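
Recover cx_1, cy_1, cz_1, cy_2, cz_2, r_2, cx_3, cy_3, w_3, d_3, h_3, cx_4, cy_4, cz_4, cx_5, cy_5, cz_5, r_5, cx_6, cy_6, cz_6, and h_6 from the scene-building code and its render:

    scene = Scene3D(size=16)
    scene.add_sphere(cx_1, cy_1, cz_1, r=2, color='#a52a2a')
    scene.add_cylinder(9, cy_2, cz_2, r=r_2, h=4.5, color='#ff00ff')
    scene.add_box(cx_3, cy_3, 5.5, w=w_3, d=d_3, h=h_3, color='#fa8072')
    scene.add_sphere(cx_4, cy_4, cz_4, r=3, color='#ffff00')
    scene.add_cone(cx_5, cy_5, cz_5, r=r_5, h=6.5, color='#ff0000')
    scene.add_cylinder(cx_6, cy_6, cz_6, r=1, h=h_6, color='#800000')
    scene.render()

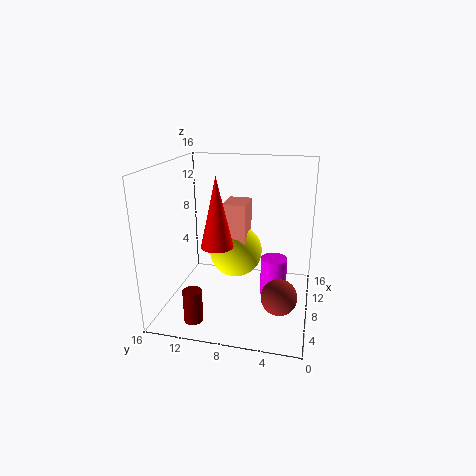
cx_1 = 6.5
cy_1 = 3
cz_1 = 2
cy_2 = 4
cz_2 = 1
r_2 = 1.5
cx_3 = 7
cy_3 = 7
w_3 = 3.5
d_3 = 2.5
h_3 = 6.5
cx_4 = 9
cy_4 = 8.5
cz_4 = 6
cx_5 = 2
cy_5 = 8.5
cz_5 = 9.5
r_5 = 1.5
cx_6 = 2.5
cy_6 = 11.5
cz_6 = 0.5
h_6 = 3.5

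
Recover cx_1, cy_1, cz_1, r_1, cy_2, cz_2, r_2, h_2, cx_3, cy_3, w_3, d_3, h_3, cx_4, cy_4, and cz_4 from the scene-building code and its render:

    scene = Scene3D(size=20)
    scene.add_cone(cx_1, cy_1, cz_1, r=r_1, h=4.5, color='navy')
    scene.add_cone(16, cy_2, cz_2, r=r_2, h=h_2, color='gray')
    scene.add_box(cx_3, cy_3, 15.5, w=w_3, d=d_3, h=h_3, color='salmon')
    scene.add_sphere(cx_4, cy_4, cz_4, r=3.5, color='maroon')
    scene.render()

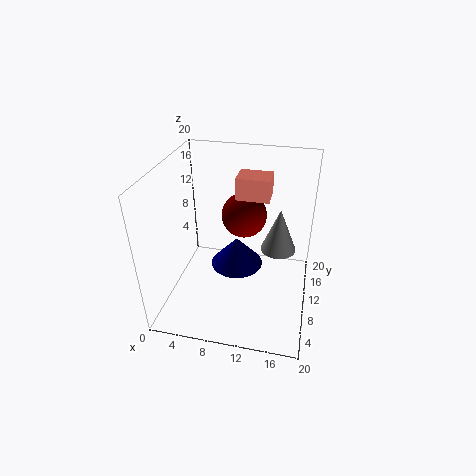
cx_1 = 9; cy_1 = 13.5; cz_1 = 3; r_1 = 4; cy_2 = 4.5; cz_2 = 13; r_2 = 2; h_2 = 5; cx_3 = 9.5; cy_3 = 10.5; w_3 = 4.5; d_3 = 3.5; h_3 = 3; cx_4 = 9.5; cy_4 = 16.5; cz_4 = 10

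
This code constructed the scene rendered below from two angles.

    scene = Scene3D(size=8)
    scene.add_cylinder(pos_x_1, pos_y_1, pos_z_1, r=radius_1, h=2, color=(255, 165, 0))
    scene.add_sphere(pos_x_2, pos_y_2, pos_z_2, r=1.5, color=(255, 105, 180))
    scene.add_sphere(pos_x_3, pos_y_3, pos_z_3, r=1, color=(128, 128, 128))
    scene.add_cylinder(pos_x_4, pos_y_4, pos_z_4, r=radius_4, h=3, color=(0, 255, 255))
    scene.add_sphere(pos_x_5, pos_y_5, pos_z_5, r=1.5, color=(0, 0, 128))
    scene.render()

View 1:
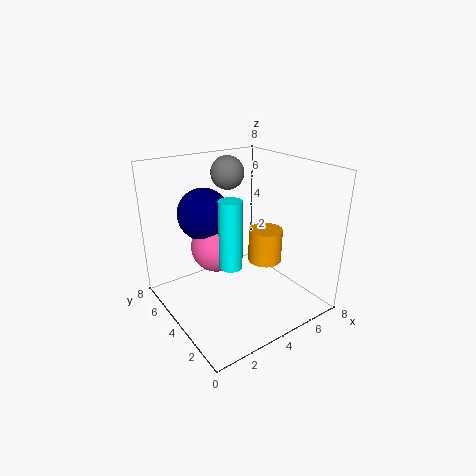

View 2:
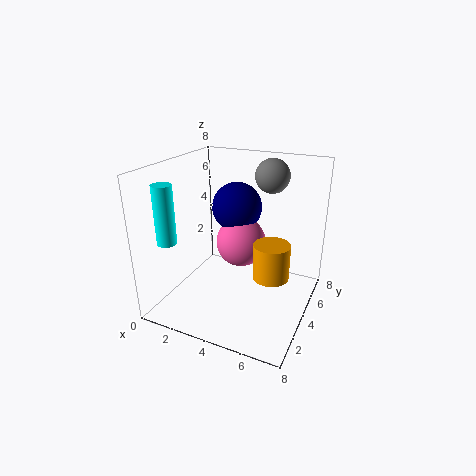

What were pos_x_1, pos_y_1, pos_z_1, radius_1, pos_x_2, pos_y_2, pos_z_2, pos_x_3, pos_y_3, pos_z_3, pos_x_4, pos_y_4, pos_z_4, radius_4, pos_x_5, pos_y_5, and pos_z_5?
pos_x_1 = 6; pos_y_1 = 4; pos_z_1 = 2; radius_1 = 1; pos_x_2 = 3.5; pos_y_2 = 5.5; pos_z_2 = 3; pos_x_3 = 5; pos_y_3 = 6.5; pos_z_3 = 7; pos_x_4 = 1.5; pos_y_4 = 1; pos_z_4 = 4.5; radius_4 = 0.5; pos_x_5 = 3; pos_y_5 = 6; pos_z_5 = 5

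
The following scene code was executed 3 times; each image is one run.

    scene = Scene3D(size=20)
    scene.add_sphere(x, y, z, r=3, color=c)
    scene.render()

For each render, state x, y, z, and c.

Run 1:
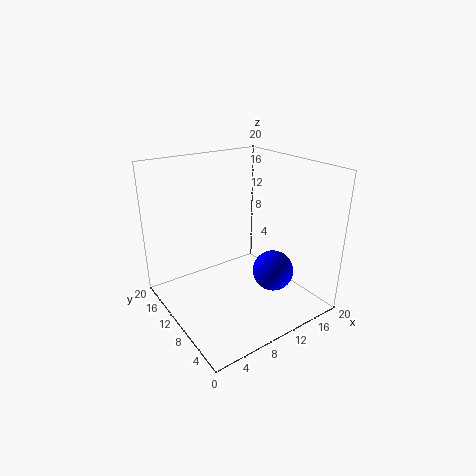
x = 15
y = 8
z = 4
c = 'blue'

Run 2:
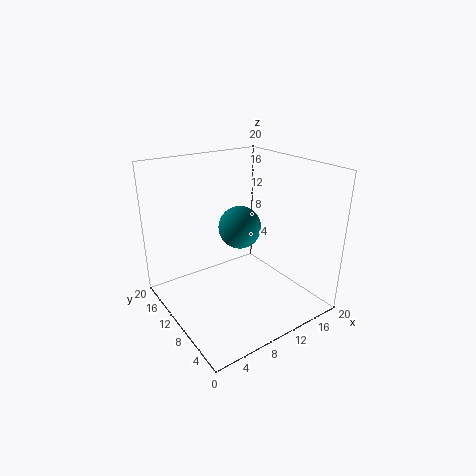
x = 11
y = 11
z = 11
c = 'teal'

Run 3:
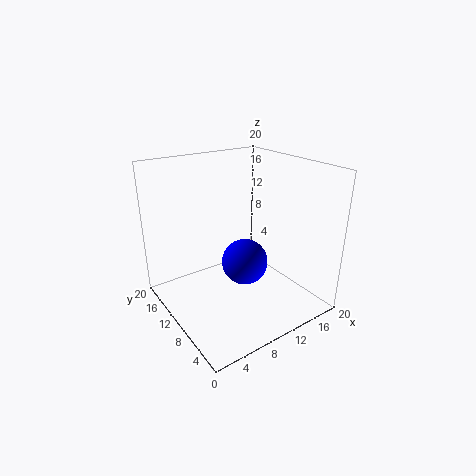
x = 9
y = 7
z = 8
c = 'blue'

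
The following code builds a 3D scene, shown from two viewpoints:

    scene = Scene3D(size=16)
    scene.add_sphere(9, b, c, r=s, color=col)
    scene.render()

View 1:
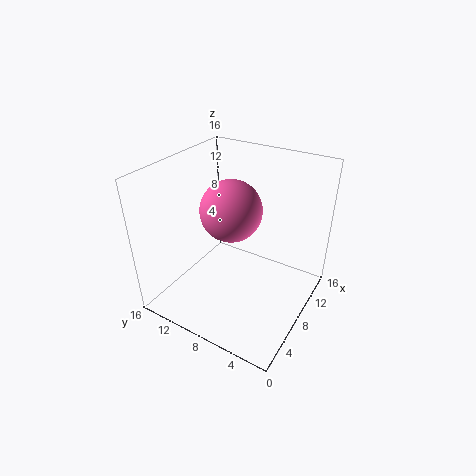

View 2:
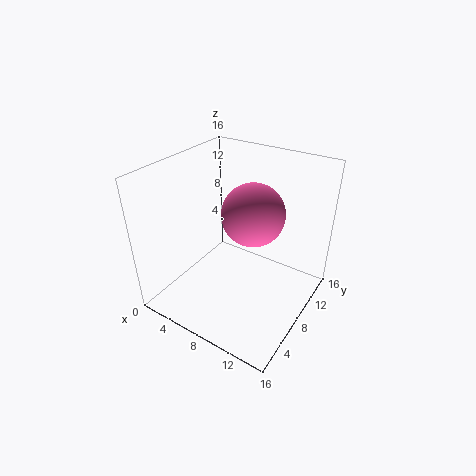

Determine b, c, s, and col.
b = 9.5; c = 10.5; s = 3.5; col = 'hotpink'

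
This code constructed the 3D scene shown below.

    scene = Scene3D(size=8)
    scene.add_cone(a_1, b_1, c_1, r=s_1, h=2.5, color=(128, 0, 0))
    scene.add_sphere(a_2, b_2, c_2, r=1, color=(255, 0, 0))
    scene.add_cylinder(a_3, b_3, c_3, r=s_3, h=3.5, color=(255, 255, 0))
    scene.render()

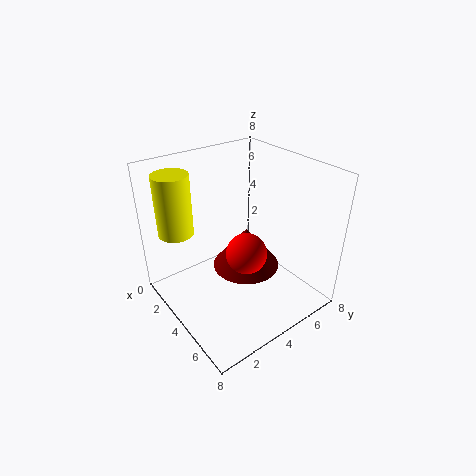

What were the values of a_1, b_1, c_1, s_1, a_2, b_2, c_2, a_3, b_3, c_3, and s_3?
a_1 = 3.5
b_1 = 5
c_1 = 1.5
s_1 = 2
a_2 = 6
b_2 = 3
c_2 = 4.5
a_3 = 1.5
b_3 = 1.5
c_3 = 4
s_3 = 1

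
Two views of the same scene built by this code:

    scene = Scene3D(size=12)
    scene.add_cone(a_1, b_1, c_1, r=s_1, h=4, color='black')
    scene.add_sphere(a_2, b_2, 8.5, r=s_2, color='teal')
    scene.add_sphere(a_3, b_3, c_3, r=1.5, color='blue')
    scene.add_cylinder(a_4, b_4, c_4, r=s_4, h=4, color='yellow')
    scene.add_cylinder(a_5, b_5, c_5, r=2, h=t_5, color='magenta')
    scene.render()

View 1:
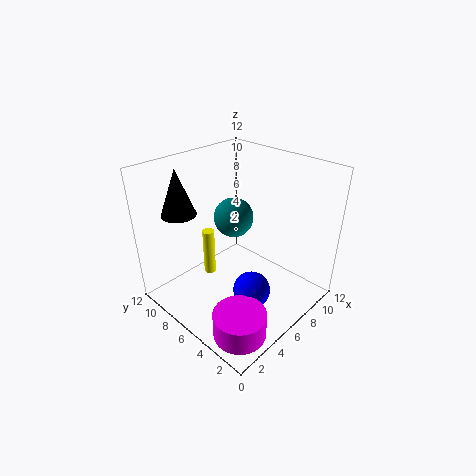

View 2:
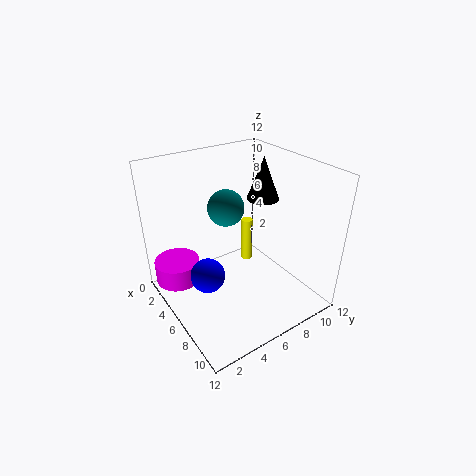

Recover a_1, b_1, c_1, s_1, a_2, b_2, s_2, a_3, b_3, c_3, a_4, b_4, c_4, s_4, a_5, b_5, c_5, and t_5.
a_1 = 3.5; b_1 = 10.5; c_1 = 7.5; s_1 = 1.5; a_2 = 5; b_2 = 5.5; s_2 = 1.5; a_3 = 5; b_3 = 3.5; c_3 = 2.5; a_4 = 4.5; b_4 = 8; c_4 = 2.5; s_4 = 0.5; a_5 = 2; b_5 = 2; c_5 = 1; t_5 = 2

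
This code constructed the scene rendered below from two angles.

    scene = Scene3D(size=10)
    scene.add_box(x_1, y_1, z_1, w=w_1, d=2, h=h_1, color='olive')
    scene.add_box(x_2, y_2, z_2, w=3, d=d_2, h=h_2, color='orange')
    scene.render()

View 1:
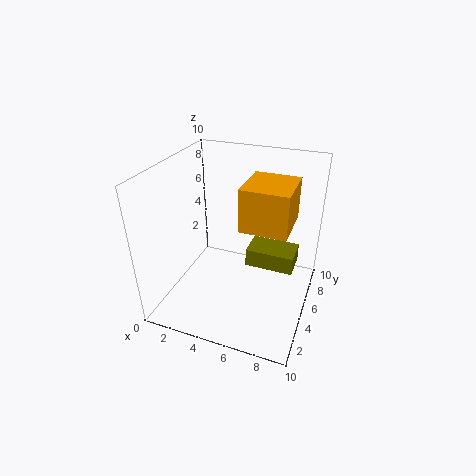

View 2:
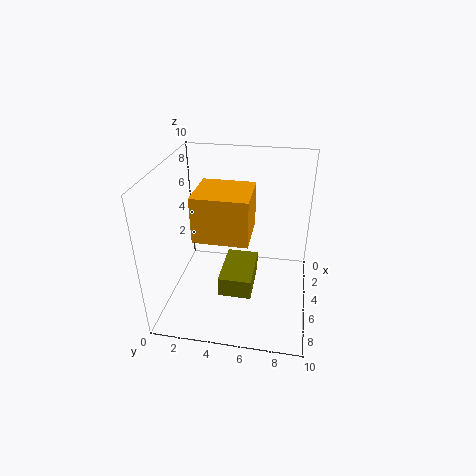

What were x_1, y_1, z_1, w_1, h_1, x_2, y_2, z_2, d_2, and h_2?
x_1 = 5.75
y_1 = 4.5
z_1 = 3.25
w_1 = 3.25
h_1 = 1.25
x_2 = 5.75
y_2 = 3
z_2 = 6.75
d_2 = 3.25
h_2 = 2.75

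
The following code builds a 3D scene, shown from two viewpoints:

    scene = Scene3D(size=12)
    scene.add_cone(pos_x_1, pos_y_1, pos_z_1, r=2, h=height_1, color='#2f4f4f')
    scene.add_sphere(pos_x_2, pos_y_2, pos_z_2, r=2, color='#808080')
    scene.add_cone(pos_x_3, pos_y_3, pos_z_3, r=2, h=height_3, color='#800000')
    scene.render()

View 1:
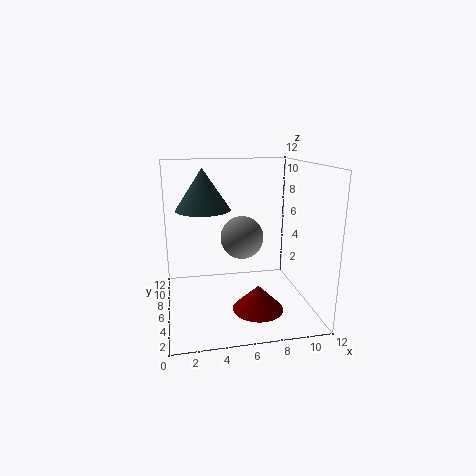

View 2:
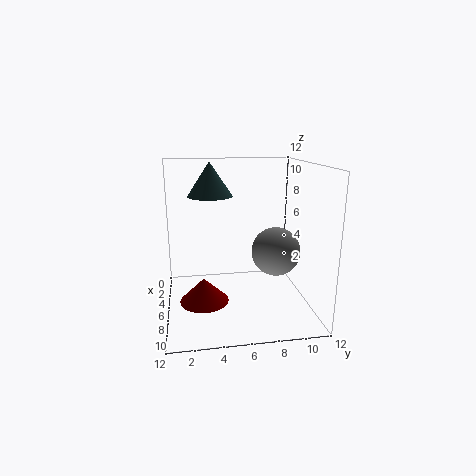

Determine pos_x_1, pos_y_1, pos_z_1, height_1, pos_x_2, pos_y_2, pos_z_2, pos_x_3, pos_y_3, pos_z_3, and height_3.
pos_x_1 = 3
pos_y_1 = 4
pos_z_1 = 9
height_1 = 3
pos_x_2 = 7
pos_y_2 = 9
pos_z_2 = 5
pos_x_3 = 7
pos_y_3 = 3
pos_z_3 = 1
height_3 = 2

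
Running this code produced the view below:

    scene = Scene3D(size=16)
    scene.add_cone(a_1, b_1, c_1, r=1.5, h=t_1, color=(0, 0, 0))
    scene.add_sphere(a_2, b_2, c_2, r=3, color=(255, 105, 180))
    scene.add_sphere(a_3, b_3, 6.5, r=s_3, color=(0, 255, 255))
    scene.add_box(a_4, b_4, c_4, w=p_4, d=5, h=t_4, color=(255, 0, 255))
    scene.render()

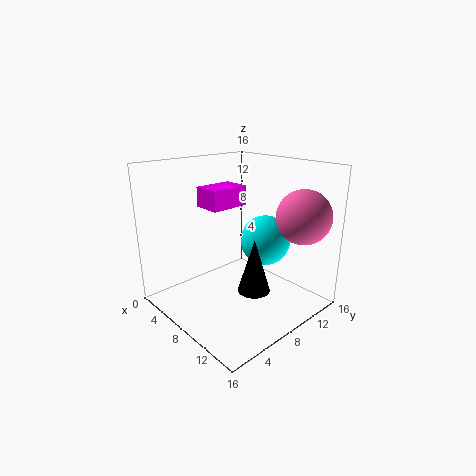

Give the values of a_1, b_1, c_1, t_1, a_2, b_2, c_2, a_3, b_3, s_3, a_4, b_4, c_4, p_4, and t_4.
a_1 = 14; b_1 = 4.5; c_1 = 5.5; t_1 = 5; a_2 = 13; b_2 = 13; c_2 = 10.5; a_3 = 8; b_3 = 12.5; s_3 = 3; a_4 = 0.5; b_4 = 8; c_4 = 10; p_4 = 3.5; t_4 = 2.5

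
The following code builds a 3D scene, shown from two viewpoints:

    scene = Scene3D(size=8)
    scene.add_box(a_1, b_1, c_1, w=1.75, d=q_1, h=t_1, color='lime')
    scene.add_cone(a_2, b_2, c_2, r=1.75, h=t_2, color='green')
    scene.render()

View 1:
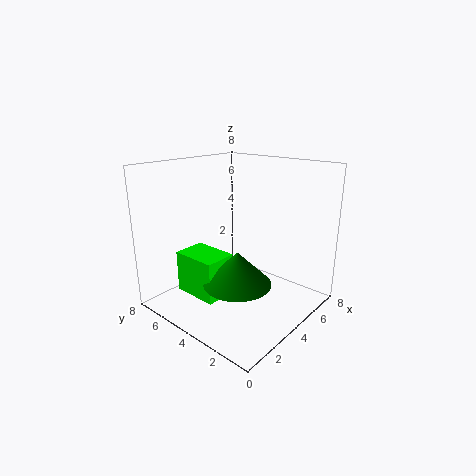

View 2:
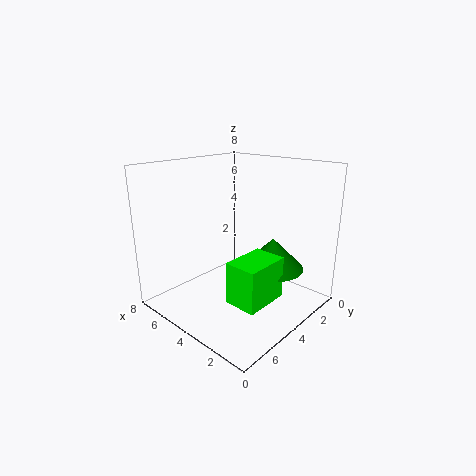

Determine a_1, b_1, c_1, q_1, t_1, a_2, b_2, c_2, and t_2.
a_1 = 1.25; b_1 = 3.5; c_1 = 1.25; q_1 = 2.5; t_1 = 2.25; a_2 = 2.5; b_2 = 2.75; c_2 = 2.25; t_2 = 1.75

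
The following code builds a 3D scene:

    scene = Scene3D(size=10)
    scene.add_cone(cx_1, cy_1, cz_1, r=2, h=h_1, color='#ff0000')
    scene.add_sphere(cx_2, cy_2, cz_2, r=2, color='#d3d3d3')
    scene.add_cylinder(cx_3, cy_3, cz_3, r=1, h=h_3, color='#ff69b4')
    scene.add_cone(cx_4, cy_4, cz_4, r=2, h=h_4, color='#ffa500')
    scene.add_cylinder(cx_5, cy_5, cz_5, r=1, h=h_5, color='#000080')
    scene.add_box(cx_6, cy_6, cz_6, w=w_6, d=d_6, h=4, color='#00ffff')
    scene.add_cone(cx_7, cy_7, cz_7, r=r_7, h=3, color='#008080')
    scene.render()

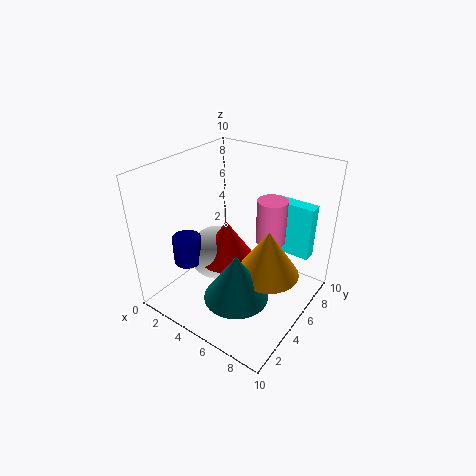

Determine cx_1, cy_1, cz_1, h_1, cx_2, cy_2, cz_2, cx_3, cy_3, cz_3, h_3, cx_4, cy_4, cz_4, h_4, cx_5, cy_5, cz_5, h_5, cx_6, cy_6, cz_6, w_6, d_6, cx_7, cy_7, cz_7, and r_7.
cx_1 = 4, cy_1 = 5, cz_1 = 3, h_1 = 3, cx_2 = 3, cy_2 = 5, cz_2 = 3, cx_3 = 7, cy_3 = 6, cz_3 = 5, h_3 = 3, cx_4 = 8, cy_4 = 4, cz_4 = 4, h_4 = 3, cx_5 = 2, cy_5 = 3, cz_5 = 3, h_5 = 2, cx_6 = 6, cy_6 = 8, cz_6 = 3, w_6 = 3, d_6 = 1, cx_7 = 7, cy_7 = 2, cz_7 = 3, r_7 = 2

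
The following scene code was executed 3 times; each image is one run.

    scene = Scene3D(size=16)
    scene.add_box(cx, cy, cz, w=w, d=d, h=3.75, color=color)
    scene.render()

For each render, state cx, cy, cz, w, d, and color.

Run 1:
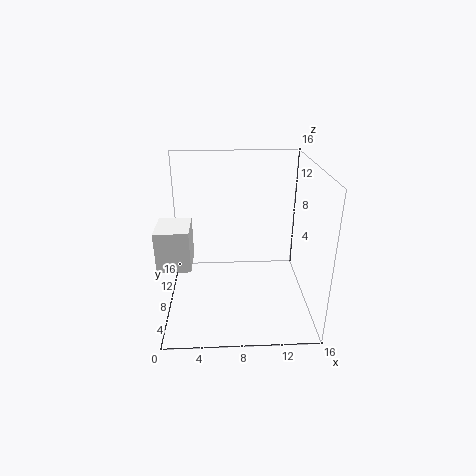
cx = 0.5
cy = 0.5
cz = 8.5
w = 3
d = 3.5
color = 'white'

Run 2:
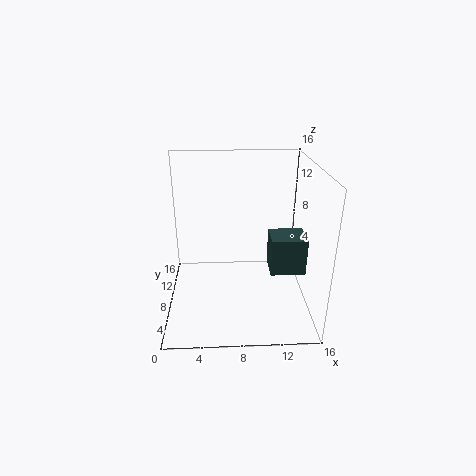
cx = 11
cy = 3
cz = 6.25
w = 3.5
d = 3
color = 'darkslategray'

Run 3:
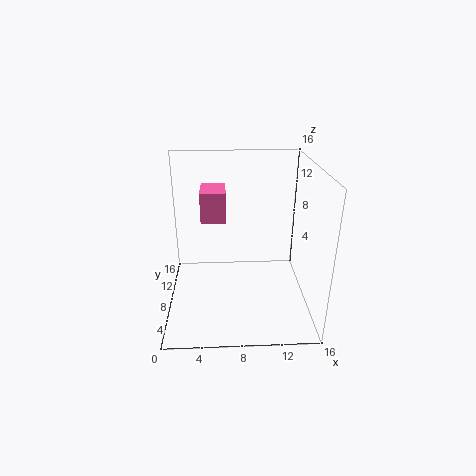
cx = 3.75
cy = 10.75
cz = 8.5
w = 3
d = 4
color = 'hotpink'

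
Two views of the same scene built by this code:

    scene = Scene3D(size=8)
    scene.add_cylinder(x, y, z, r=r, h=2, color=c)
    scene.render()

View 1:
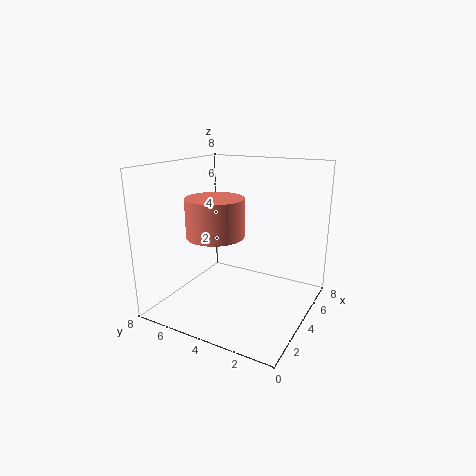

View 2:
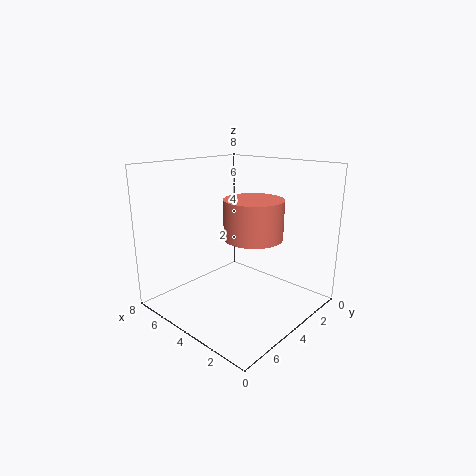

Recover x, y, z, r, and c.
x = 2.5; y = 4.5; z = 4.5; r = 1.5; c = 'salmon'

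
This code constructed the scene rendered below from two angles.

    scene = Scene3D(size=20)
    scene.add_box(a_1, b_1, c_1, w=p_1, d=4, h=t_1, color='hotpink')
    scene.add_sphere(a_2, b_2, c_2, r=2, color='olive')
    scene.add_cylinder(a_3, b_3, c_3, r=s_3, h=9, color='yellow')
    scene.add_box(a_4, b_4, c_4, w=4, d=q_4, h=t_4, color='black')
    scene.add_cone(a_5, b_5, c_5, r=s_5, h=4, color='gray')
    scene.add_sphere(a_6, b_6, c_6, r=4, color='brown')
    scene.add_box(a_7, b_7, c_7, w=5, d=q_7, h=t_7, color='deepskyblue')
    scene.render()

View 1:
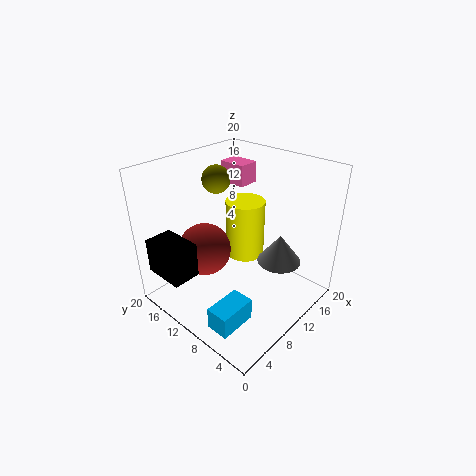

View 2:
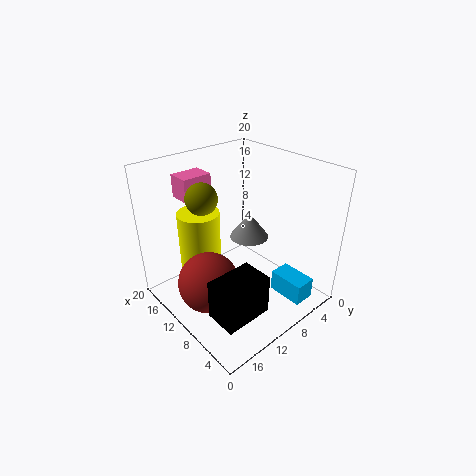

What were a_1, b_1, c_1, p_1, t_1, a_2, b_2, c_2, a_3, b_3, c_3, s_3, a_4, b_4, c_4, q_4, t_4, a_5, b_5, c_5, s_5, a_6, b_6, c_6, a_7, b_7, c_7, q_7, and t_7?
a_1 = 13
b_1 = 12
c_1 = 16
p_1 = 3
t_1 = 3
a_2 = 11
b_2 = 15
c_2 = 17
a_3 = 15
b_3 = 13
c_3 = 4
s_3 = 3
a_4 = 1
b_4 = 13
c_4 = 5
q_4 = 6
t_4 = 5
a_5 = 13
b_5 = 5
c_5 = 7
s_5 = 3
a_6 = 9
b_6 = 16
c_6 = 6
a_7 = 1
b_7 = 4
c_7 = 2
q_7 = 3
t_7 = 3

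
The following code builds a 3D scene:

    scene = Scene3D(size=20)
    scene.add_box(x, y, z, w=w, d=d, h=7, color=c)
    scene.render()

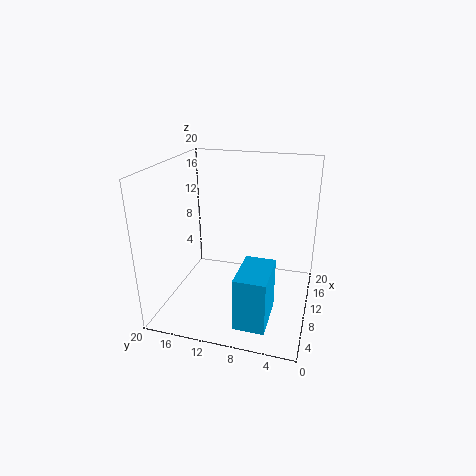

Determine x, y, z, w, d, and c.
x = 1.5; y = 4.25; z = 1.5; w = 6.5; d = 4; c = 'deepskyblue'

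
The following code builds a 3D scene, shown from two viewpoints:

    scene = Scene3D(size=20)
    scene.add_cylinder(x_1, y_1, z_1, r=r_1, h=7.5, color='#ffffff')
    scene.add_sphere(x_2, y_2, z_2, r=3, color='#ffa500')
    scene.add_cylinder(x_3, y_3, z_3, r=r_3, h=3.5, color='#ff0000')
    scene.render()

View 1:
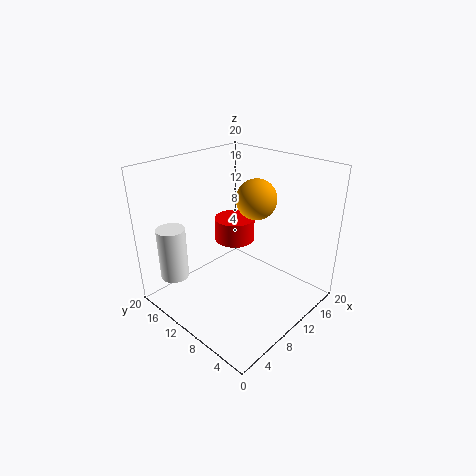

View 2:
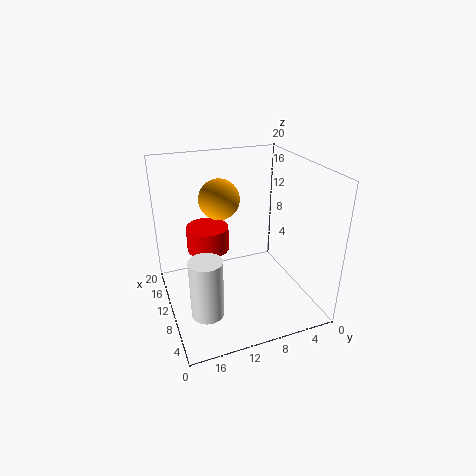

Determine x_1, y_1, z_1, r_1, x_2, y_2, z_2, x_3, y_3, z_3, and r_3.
x_1 = 3.5; y_1 = 16.5; z_1 = 4; r_1 = 2; x_2 = 15; y_2 = 11; z_2 = 14; x_3 = 13; y_3 = 13.5; z_3 = 7.5; r_3 = 3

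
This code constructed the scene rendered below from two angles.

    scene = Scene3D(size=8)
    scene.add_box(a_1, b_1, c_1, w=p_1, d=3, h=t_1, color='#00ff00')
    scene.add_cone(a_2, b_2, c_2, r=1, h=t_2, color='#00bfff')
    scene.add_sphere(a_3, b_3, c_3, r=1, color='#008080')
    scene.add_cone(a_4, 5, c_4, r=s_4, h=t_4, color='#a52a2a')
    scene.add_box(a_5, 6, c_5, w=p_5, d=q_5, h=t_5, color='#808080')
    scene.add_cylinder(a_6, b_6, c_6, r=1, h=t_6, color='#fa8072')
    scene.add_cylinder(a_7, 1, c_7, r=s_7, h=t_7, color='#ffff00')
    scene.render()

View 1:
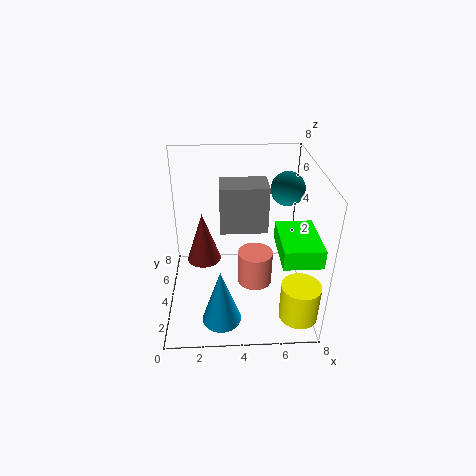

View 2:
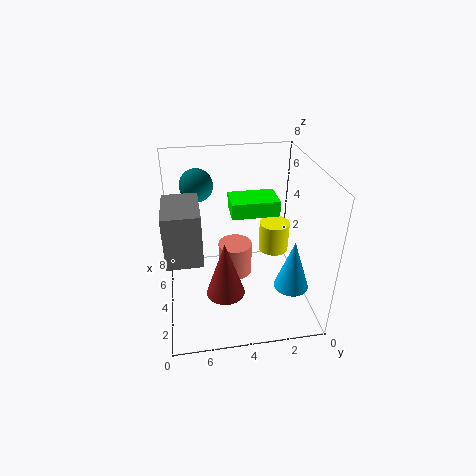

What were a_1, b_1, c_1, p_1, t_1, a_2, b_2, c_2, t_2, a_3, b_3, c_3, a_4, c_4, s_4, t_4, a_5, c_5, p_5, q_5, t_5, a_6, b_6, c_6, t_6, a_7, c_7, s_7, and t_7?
a_1 = 6, b_1 = 1, c_1 = 4, p_1 = 2, t_1 = 1, a_2 = 3, b_2 = 1, c_2 = 1, t_2 = 3, a_3 = 7, b_3 = 6, c_3 = 6, a_4 = 2, c_4 = 2, s_4 = 1, t_4 = 3, a_5 = 3, c_5 = 3, p_5 = 3, q_5 = 2, t_5 = 3, a_6 = 5, b_6 = 4, c_6 = 1, t_6 = 2, a_7 = 7, c_7 = 1, s_7 = 1, t_7 = 2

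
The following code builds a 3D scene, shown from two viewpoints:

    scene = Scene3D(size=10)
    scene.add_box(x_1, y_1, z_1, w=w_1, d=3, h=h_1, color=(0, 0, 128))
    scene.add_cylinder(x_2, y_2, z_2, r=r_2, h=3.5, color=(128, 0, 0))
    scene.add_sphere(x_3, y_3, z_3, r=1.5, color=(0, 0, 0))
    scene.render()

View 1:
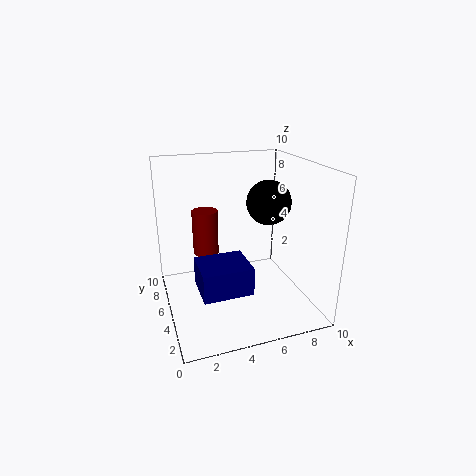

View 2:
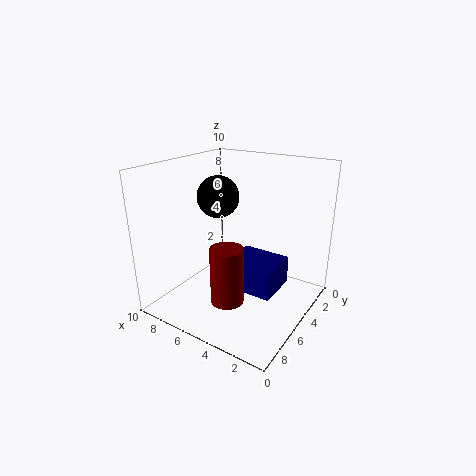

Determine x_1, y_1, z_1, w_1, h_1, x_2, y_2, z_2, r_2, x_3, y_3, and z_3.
x_1 = 2, y_1 = 3, z_1 = 1.5, w_1 = 3.5, h_1 = 2, x_2 = 3.5, y_2 = 8.5, z_2 = 2.5, r_2 = 1, x_3 = 7, y_3 = 4.5, z_3 = 7.5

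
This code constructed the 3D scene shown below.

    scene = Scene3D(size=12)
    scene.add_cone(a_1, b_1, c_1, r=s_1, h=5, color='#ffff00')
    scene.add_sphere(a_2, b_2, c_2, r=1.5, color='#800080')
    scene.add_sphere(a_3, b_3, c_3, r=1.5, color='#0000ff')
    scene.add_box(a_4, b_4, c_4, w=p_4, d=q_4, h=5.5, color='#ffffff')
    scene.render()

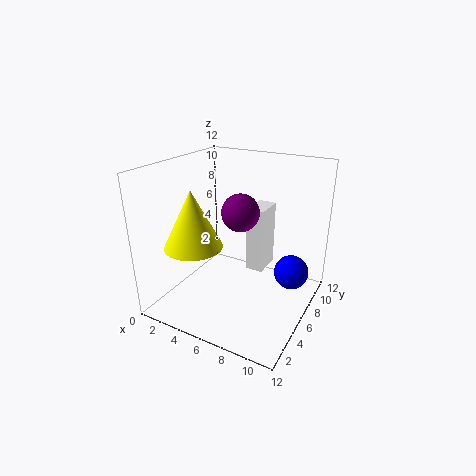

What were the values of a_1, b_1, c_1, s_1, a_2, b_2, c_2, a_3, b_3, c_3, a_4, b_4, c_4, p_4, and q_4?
a_1 = 2.5
b_1 = 4.5
c_1 = 5
s_1 = 2.5
a_2 = 6.5
b_2 = 5.5
c_2 = 8.5
a_3 = 10
b_3 = 8.5
c_3 = 2.5
a_4 = 6.5
b_4 = 6.5
c_4 = 3
p_4 = 1.5
q_4 = 2.5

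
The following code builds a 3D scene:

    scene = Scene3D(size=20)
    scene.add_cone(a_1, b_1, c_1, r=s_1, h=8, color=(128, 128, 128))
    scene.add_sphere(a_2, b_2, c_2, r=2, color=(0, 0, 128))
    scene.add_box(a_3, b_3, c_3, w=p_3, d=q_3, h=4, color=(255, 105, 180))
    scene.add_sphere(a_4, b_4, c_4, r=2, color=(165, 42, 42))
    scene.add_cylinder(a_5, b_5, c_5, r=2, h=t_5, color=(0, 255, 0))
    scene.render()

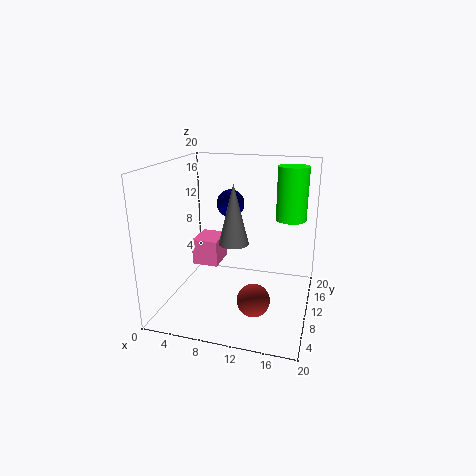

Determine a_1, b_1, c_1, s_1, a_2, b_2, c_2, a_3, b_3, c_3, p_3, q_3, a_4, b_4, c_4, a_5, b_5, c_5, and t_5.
a_1 = 10
b_1 = 8
c_1 = 10
s_1 = 2
a_2 = 8
b_2 = 13
c_2 = 14
a_3 = 2
b_3 = 12
c_3 = 4
p_3 = 4
q_3 = 5
a_4 = 14
b_4 = 3
c_4 = 5
a_5 = 17
b_5 = 11
c_5 = 13
t_5 = 7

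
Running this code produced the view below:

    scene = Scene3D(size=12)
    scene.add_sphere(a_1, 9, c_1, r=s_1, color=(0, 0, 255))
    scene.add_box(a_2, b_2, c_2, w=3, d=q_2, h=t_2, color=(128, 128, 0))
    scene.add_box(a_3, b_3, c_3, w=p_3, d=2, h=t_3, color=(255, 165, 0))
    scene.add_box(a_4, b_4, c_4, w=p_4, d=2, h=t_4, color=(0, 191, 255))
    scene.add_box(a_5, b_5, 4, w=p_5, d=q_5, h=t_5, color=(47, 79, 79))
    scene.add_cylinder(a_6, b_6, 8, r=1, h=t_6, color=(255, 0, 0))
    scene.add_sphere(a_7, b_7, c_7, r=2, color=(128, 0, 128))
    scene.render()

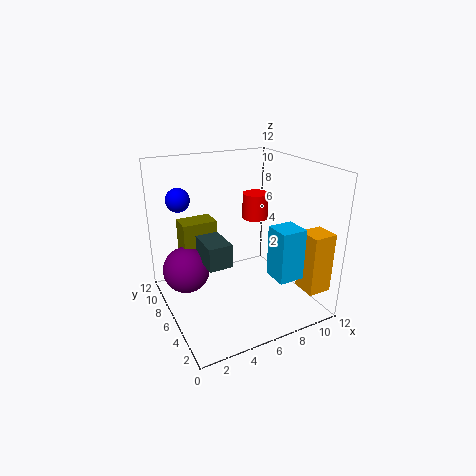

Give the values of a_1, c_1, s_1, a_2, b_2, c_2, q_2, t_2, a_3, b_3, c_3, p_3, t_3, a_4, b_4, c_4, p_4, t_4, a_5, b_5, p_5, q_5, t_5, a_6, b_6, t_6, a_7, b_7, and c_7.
a_1 = 2; c_1 = 9; s_1 = 1; a_2 = 2; b_2 = 8; c_2 = 3; q_2 = 2; t_2 = 4; a_3 = 10; b_3 = 1; c_3 = 2; p_3 = 2; t_3 = 5; a_4 = 7; b_4 = 1; c_4 = 4; p_4 = 2; t_4 = 4; a_5 = 3; b_5 = 5; p_5 = 2; q_5 = 4; t_5 = 2; a_6 = 7; b_6 = 5; t_6 = 2; a_7 = 2; b_7 = 8; c_7 = 3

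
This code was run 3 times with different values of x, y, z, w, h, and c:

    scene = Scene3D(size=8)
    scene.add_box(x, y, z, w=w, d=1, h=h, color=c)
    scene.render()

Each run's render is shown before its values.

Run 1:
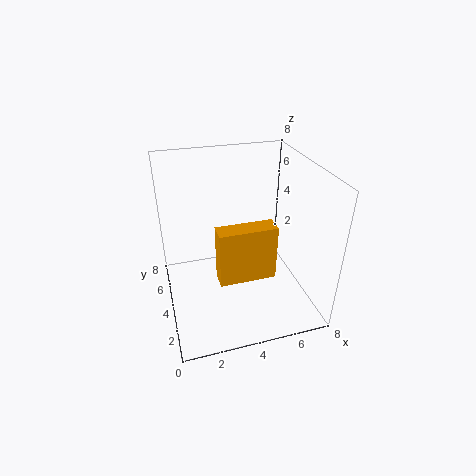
x = 2.5
y = 2
z = 2.5
w = 3
h = 3
c = 'orange'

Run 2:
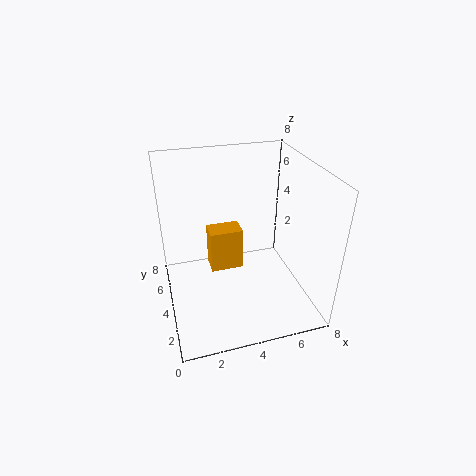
x = 2
y = 1.5
z = 4
w = 1.5
h = 2
c = 'orange'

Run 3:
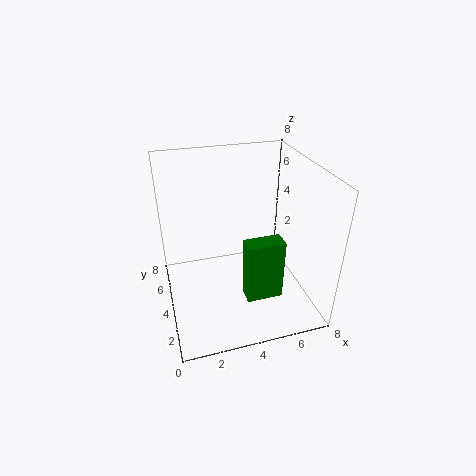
x = 4
y = 2
z = 1
w = 2
h = 3.5
c = 'green'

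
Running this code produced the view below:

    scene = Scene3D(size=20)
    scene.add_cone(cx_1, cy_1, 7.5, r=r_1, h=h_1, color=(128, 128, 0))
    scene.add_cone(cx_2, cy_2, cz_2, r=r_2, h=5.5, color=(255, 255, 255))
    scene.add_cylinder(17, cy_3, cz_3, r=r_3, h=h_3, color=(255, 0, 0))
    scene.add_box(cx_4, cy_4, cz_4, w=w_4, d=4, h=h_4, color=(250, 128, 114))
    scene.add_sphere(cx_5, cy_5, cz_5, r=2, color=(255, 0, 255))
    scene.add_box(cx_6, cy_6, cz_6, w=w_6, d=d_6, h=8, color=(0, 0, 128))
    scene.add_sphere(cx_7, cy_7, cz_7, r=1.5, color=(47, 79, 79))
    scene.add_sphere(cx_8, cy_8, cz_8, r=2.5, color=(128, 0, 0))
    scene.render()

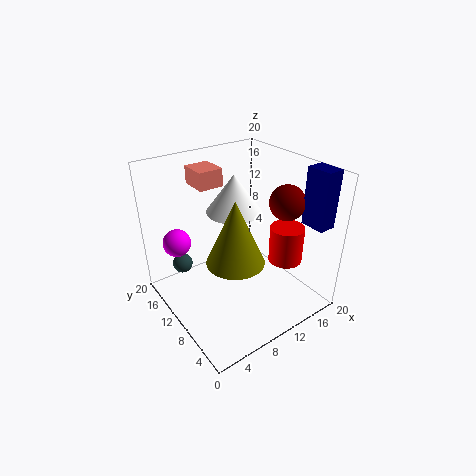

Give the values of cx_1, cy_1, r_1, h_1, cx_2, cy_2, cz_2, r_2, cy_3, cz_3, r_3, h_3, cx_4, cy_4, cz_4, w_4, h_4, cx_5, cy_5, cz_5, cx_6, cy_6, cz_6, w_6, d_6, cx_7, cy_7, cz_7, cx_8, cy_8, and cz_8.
cx_1 = 8.5, cy_1 = 8.5, r_1 = 4, h_1 = 9, cx_2 = 11.5, cy_2 = 13, cz_2 = 12.5, r_2 = 4, cy_3 = 7.5, cz_3 = 5, r_3 = 2.5, h_3 = 5.5, cx_4 = 6.5, cy_4 = 13.5, cz_4 = 16.5, w_4 = 3.5, h_4 = 2.5, cx_5 = 3.5, cy_5 = 16, cz_5 = 8.5, cx_6 = 17.5, cy_6 = 2, cz_6 = 12, w_6 = 2.5, d_6 = 3.5, cx_7 = 4.5, cy_7 = 17, cz_7 = 4, cx_8 = 16.5, cy_8 = 7.5, cz_8 = 14.5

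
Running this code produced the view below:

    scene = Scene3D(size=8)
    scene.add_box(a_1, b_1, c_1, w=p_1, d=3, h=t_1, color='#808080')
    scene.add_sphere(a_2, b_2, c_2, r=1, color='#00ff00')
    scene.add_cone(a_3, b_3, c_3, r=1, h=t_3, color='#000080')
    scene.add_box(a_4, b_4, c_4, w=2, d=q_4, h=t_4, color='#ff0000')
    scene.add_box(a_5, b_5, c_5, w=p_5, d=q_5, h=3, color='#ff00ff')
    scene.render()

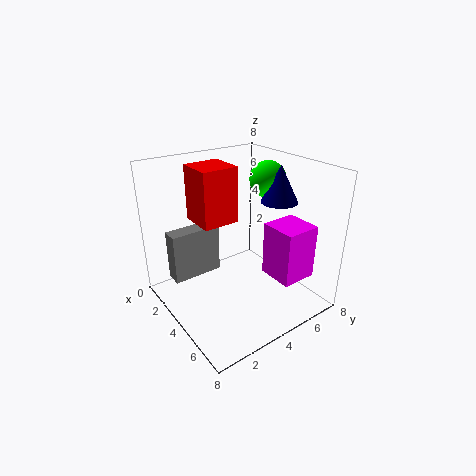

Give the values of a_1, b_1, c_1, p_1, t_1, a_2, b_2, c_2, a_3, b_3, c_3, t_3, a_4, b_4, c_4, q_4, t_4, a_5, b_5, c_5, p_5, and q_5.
a_1 = 1
b_1 = 1
c_1 = 1
p_1 = 1
t_1 = 3
a_2 = 4
b_2 = 6
c_2 = 7
a_3 = 5
b_3 = 6
c_3 = 6
t_3 = 2
a_4 = 2
b_4 = 2
c_4 = 5
q_4 = 2
t_4 = 3
a_5 = 5
b_5 = 5
c_5 = 2
p_5 = 2
q_5 = 2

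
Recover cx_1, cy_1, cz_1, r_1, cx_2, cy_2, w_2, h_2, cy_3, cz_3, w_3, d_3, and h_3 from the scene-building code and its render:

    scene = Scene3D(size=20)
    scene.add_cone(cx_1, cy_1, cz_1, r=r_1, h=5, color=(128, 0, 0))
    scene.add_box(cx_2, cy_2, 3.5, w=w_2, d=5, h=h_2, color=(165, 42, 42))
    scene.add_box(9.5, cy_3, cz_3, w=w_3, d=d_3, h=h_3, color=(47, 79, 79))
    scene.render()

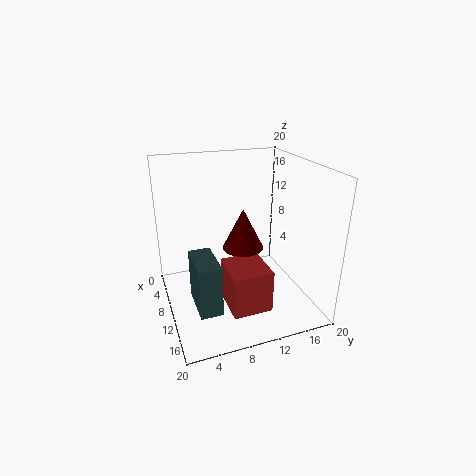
cx_1 = 14.5
cy_1 = 9
cz_1 = 11
r_1 = 2.5
cx_2 = 13
cy_2 = 6.5
w_2 = 5.5
h_2 = 5.5
cy_3 = 3
cz_3 = 2
w_3 = 6
d_3 = 3
h_3 = 7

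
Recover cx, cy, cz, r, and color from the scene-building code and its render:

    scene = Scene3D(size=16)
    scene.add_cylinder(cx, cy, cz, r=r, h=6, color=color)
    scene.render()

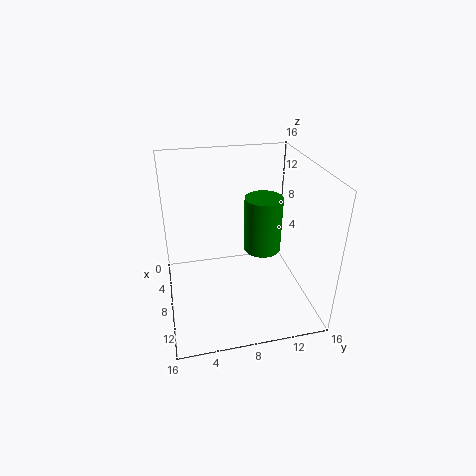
cx = 9
cy = 10.5
cz = 7
r = 2
color = 'green'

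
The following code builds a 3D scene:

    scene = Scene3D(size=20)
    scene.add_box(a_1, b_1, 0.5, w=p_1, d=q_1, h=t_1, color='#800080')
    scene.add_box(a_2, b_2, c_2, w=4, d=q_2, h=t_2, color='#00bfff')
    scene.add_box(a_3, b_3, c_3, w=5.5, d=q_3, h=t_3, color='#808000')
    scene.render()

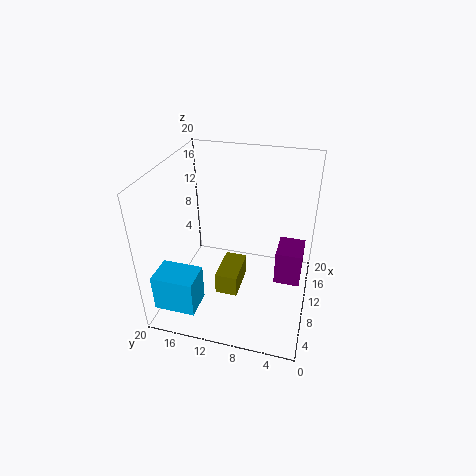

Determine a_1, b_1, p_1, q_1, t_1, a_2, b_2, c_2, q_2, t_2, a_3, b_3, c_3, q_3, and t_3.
a_1 = 13, b_1 = 1, p_1 = 5, q_1 = 4, t_1 = 5.5, a_2 = 1, b_2 = 13.5, c_2 = 3, q_2 = 5.5, t_2 = 5, a_3 = 5.5, b_3 = 9, c_3 = 3.5, q_3 = 3, t_3 = 3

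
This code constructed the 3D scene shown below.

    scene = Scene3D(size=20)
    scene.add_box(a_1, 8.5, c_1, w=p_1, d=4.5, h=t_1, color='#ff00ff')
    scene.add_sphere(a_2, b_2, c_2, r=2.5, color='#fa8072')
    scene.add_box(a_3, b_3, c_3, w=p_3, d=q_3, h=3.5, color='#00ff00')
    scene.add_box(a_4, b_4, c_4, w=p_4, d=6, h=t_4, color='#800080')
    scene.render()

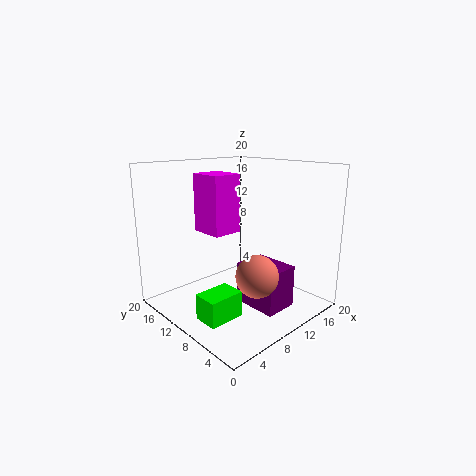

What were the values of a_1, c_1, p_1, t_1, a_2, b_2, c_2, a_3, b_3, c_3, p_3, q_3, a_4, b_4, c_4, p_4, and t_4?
a_1 = 5; c_1 = 11.5; p_1 = 4; t_1 = 7.5; a_2 = 6; b_2 = 2.5; c_2 = 8; a_3 = 2.5; b_3 = 6.5; c_3 = 0.5; p_3 = 5; q_3 = 3.5; a_4 = 8; b_4 = 2; c_4 = 2; p_4 = 4.5; t_4 = 5.5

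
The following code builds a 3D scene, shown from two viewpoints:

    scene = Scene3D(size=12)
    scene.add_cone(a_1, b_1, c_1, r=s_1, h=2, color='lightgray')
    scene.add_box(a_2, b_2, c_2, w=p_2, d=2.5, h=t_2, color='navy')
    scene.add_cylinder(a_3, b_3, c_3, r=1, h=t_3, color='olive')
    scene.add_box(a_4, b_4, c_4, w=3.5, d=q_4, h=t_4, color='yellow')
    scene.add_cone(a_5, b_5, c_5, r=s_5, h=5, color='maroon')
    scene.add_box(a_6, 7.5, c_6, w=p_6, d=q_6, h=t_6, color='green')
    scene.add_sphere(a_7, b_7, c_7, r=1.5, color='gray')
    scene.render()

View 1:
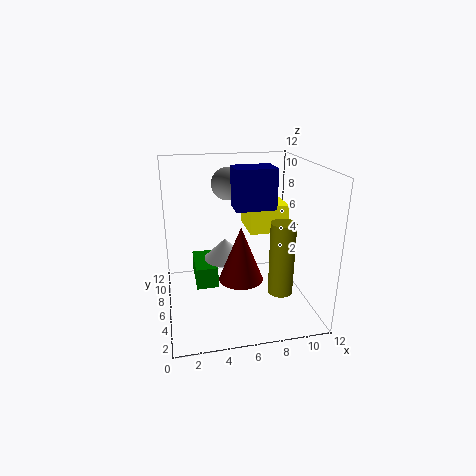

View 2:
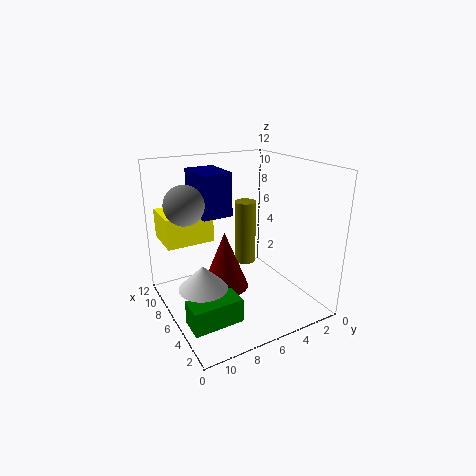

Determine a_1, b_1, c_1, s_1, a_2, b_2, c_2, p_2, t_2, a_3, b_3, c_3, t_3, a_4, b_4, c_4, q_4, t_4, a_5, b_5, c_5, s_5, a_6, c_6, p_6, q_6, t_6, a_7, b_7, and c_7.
a_1 = 5.5; b_1 = 9.5; c_1 = 2.5; s_1 = 2; a_2 = 6; b_2 = 6.5; c_2 = 8; p_2 = 3.5; t_2 = 3.5; a_3 = 9; b_3 = 3.5; c_3 = 2; t_3 = 6; a_4 = 7.5; b_4 = 7.5; c_4 = 5.5; q_4 = 4; t_4 = 2.5; a_5 = 6.5; b_5 = 7; c_5 = 1.5; s_5 = 2; a_6 = 2.5; c_6 = 0.5; p_6 = 2; q_6 = 4; t_6 = 2; a_7 = 6; b_7 = 10.5; c_7 = 9.5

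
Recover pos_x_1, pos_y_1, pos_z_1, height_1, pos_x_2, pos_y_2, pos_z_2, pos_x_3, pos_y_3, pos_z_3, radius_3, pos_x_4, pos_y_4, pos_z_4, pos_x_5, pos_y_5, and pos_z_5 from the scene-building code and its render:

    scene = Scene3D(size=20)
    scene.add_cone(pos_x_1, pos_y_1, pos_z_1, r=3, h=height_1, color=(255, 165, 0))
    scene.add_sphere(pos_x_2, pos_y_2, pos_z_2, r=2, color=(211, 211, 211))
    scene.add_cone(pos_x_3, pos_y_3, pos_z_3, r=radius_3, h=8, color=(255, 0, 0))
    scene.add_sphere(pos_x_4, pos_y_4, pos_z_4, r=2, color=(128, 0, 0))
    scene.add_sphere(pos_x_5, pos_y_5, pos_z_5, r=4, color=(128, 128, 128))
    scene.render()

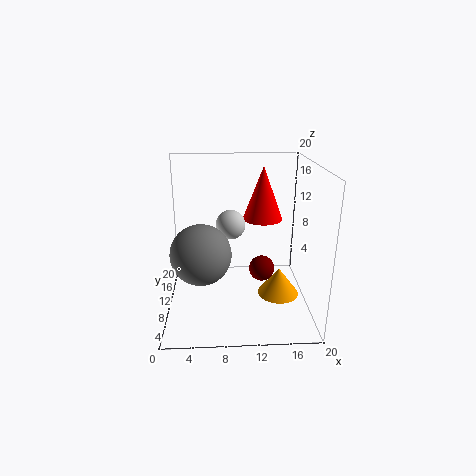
pos_x_1 = 16
pos_y_1 = 10
pos_z_1 = 1
height_1 = 4
pos_x_2 = 9
pos_y_2 = 10
pos_z_2 = 12
pos_x_3 = 14
pos_y_3 = 15
pos_z_3 = 11
radius_3 = 3
pos_x_4 = 14
pos_y_4 = 14
pos_z_4 = 3
pos_x_5 = 5
pos_y_5 = 7
pos_z_5 = 9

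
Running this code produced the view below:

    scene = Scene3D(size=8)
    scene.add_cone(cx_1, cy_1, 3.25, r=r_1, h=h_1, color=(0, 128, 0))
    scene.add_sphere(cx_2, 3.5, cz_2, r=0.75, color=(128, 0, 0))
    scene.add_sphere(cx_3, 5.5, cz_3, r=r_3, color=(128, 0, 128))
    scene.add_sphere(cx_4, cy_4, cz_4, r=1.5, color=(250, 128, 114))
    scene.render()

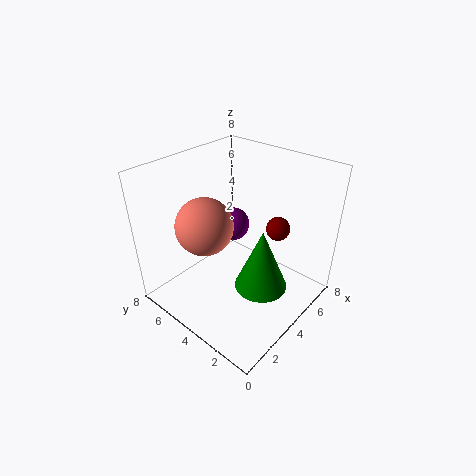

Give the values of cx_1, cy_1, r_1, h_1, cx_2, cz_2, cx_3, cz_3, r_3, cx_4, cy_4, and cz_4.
cx_1 = 2.5, cy_1 = 1.25, r_1 = 1.25, h_1 = 3, cx_2 = 7.25, cz_2 = 3.25, cx_3 = 5.25, cz_3 = 3.75, r_3 = 1, cx_4 = 2.25, cy_4 = 4.75, cz_4 = 5.25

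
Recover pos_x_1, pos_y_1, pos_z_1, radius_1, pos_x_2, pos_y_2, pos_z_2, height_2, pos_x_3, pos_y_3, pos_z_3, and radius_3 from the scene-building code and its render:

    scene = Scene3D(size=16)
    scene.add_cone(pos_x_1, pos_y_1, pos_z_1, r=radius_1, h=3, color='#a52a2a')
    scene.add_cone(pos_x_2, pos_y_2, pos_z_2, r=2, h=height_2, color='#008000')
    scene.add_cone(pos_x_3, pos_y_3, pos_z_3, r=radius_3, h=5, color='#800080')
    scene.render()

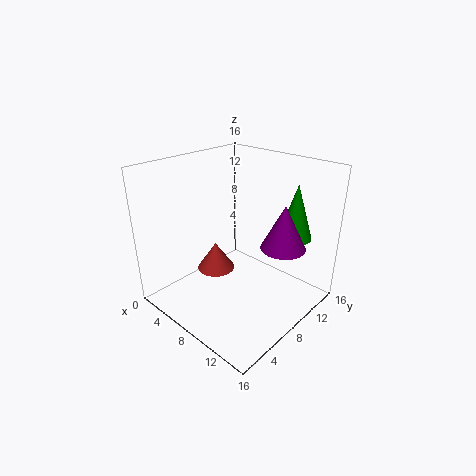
pos_x_1 = 7; pos_y_1 = 5.5; pos_z_1 = 5; radius_1 = 2; pos_x_2 = 11.5; pos_y_2 = 14; pos_z_2 = 7; height_2 = 6.5; pos_x_3 = 12; pos_y_3 = 11; pos_z_3 = 7; radius_3 = 2.5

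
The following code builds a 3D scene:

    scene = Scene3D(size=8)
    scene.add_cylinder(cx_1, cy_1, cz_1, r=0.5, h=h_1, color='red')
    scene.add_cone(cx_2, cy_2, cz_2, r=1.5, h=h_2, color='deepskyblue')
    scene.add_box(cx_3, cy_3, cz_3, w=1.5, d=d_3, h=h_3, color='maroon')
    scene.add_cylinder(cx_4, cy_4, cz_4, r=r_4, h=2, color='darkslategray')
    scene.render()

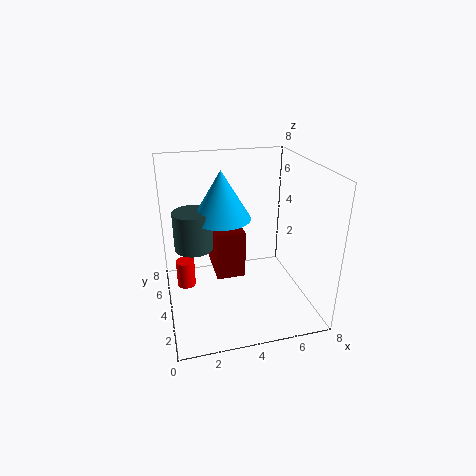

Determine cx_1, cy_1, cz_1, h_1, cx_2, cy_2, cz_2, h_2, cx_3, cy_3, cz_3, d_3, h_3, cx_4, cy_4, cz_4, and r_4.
cx_1 = 1, cy_1 = 4, cz_1 = 1.5, h_1 = 1.5, cx_2 = 3, cy_2 = 3.5, cz_2 = 5.5, h_2 = 2.5, cx_3 = 2.5, cy_3 = 2.5, cz_3 = 2.5, d_3 = 3, h_3 = 2.5, cx_4 = 1.5, cy_4 = 3.5, cz_4 = 4, r_4 = 1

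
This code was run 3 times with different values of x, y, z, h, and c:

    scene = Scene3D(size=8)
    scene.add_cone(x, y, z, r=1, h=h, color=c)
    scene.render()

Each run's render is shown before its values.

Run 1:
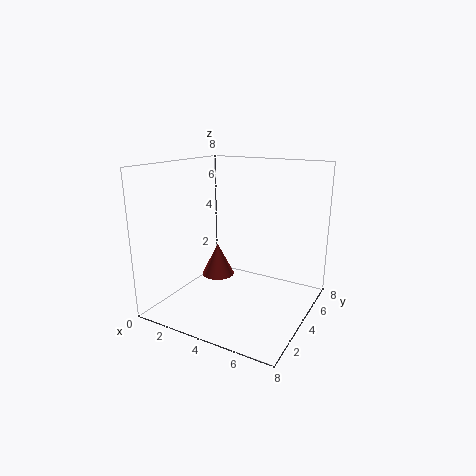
x = 2; y = 5; z = 1; h = 2; c = 'brown'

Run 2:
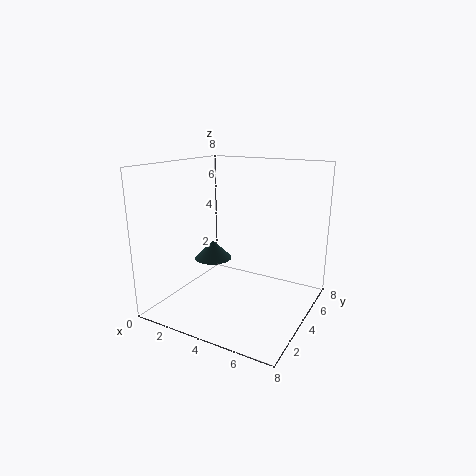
x = 3; y = 3; z = 3; h = 1; c = 'darkslategray'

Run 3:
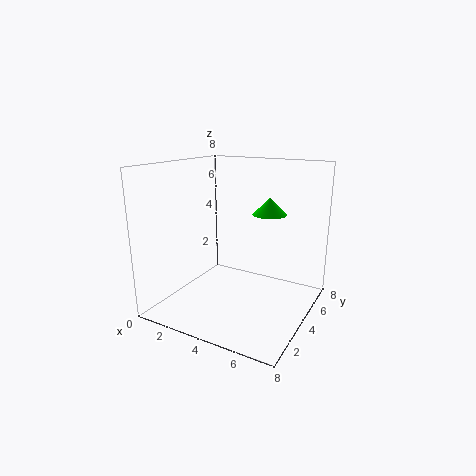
x = 5; y = 6; z = 5; h = 1; c = 'lime'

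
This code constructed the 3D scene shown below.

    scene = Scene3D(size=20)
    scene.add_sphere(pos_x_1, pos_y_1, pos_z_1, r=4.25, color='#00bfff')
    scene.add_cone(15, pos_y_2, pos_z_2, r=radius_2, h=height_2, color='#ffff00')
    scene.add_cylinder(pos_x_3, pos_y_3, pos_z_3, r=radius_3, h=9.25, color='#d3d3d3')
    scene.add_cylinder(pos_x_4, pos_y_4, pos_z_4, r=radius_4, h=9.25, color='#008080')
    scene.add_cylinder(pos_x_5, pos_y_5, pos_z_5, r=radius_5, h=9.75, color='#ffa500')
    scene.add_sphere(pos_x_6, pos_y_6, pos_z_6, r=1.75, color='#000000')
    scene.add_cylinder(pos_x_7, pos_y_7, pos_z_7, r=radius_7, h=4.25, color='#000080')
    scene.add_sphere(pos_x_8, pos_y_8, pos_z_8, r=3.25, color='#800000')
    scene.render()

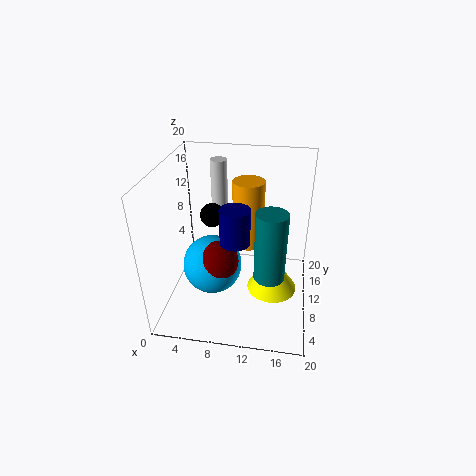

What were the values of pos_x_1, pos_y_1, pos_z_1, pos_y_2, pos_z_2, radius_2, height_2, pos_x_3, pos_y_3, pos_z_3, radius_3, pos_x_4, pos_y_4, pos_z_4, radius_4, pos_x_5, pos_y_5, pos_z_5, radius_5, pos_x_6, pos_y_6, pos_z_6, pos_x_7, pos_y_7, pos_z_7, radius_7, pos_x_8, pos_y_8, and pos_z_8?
pos_x_1 = 6.25; pos_y_1 = 9.75; pos_z_1 = 5.25; pos_y_2 = 11.75; pos_z_2 = 0.5; radius_2 = 3.75; height_2 = 5.5; pos_x_3 = 6; pos_y_3 = 16.75; pos_z_3 = 9.5; radius_3 = 1.25; pos_x_4 = 14.75; pos_y_4 = 6; pos_z_4 = 7; radius_4 = 2; pos_x_5 = 11; pos_y_5 = 13; pos_z_5 = 7.5; radius_5 = 2.25; pos_x_6 = 5.75; pos_y_6 = 12.75; pos_z_6 = 11.75; pos_x_7 = 10.75; pos_y_7 = 3.5; pos_z_7 = 13.5; radius_7 = 1.75; pos_x_8 = 7; pos_y_8 = 9; pos_z_8 = 6.25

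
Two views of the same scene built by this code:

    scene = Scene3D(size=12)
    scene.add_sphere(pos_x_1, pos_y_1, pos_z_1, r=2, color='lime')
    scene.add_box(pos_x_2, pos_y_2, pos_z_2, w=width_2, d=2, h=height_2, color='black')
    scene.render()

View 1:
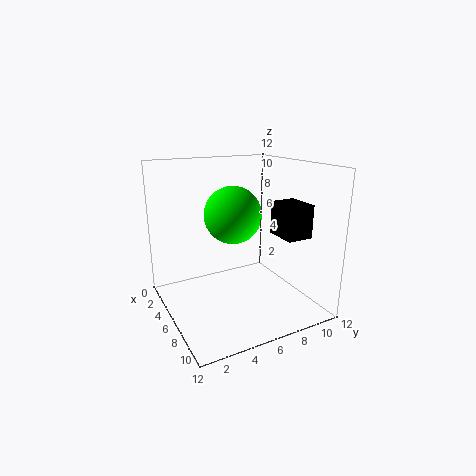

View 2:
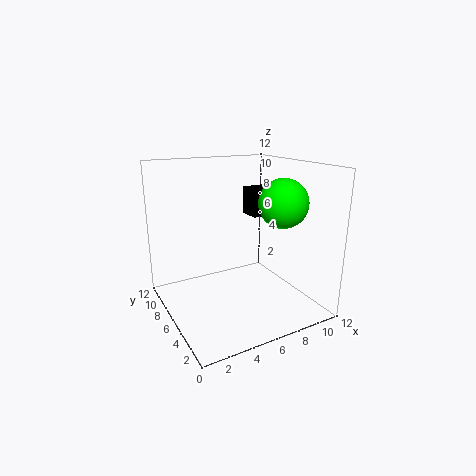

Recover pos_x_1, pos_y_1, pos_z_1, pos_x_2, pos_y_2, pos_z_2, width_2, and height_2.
pos_x_1 = 9, pos_y_1 = 4, pos_z_1 = 9, pos_x_2 = 8.5, pos_y_2 = 7.5, pos_z_2 = 7, width_2 = 2.5, height_2 = 2.5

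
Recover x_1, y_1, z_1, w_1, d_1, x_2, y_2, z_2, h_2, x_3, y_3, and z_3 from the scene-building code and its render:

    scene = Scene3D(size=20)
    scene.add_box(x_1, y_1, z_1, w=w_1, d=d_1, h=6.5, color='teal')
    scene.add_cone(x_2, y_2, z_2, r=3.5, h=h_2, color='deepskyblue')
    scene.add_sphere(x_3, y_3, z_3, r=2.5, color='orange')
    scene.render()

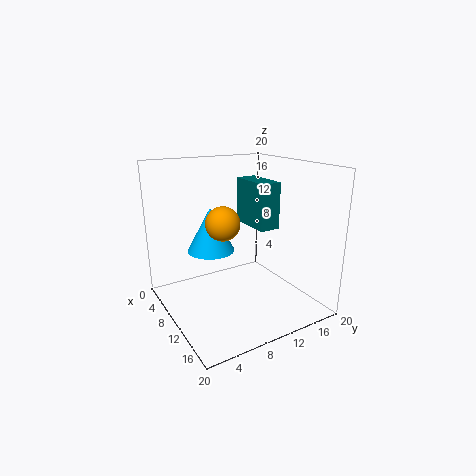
x_1 = 5.5, y_1 = 12.5, z_1 = 11, w_1 = 6.5, d_1 = 3, x_2 = 5.5, y_2 = 8, z_2 = 7, h_2 = 6.5, x_3 = 7.5, y_3 = 9, z_3 = 11.5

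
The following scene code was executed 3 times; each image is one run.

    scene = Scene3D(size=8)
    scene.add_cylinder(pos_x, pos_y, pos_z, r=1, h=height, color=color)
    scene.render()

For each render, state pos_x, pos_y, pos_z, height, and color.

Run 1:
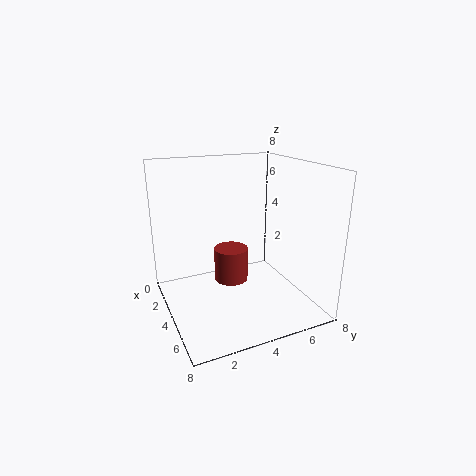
pos_x = 3, pos_y = 4, pos_z = 1, height = 2, color = 'brown'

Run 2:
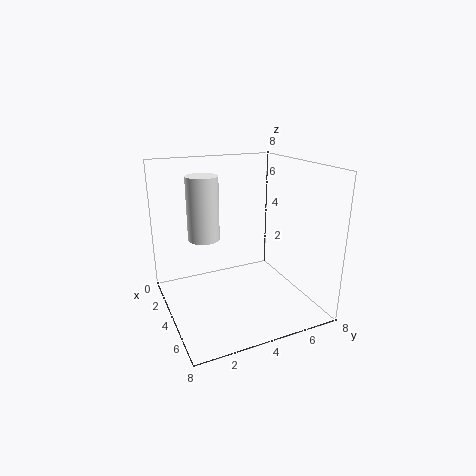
pos_x = 1, pos_y = 3, pos_z = 3, height = 4, color = 'white'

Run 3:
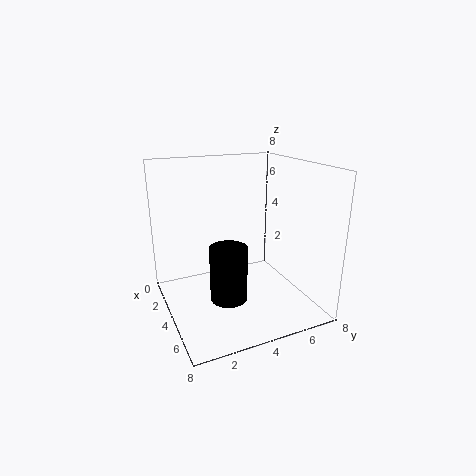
pos_x = 5, pos_y = 3, pos_z = 1, height = 3, color = 'black'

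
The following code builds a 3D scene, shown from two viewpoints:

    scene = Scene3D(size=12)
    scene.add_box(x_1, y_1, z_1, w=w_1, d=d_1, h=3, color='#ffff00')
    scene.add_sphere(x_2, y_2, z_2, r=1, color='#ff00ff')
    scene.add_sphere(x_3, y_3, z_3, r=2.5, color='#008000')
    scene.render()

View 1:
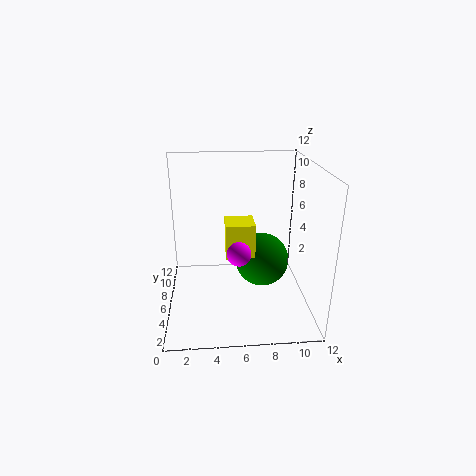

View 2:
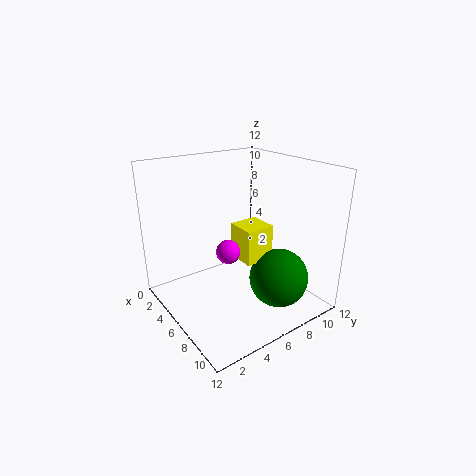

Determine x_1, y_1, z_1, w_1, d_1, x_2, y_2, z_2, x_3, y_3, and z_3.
x_1 = 5; y_1 = 6; z_1 = 4; w_1 = 2.5; d_1 = 2.5; x_2 = 6; y_2 = 5; z_2 = 5; x_3 = 8.5; y_3 = 8.5; z_3 = 2.5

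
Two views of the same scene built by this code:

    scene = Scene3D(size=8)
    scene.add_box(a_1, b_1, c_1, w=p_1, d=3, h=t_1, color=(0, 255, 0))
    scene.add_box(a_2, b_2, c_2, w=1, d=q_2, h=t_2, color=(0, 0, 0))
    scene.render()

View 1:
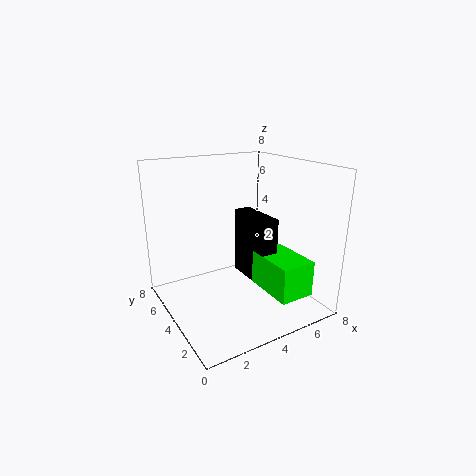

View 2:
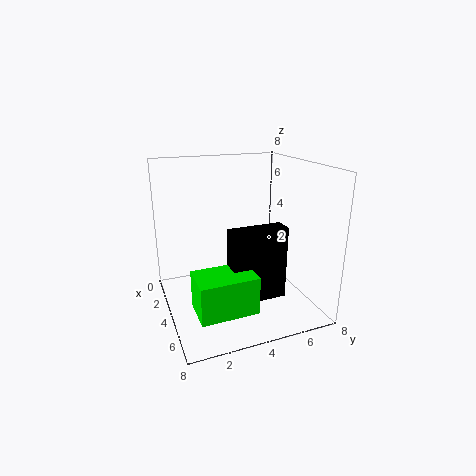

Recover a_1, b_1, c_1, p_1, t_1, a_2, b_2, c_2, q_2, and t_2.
a_1 = 5; b_1 = 1; c_1 = 1; p_1 = 2; t_1 = 2; a_2 = 5; b_2 = 3; c_2 = 1; q_2 = 3; t_2 = 4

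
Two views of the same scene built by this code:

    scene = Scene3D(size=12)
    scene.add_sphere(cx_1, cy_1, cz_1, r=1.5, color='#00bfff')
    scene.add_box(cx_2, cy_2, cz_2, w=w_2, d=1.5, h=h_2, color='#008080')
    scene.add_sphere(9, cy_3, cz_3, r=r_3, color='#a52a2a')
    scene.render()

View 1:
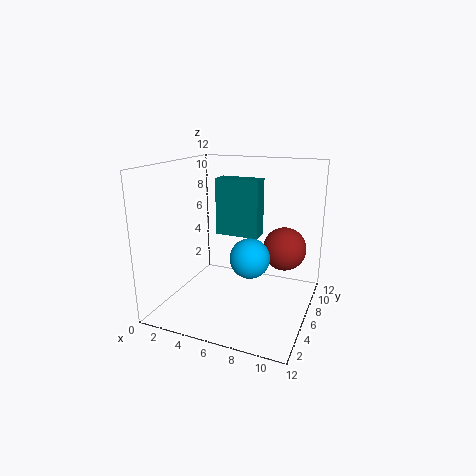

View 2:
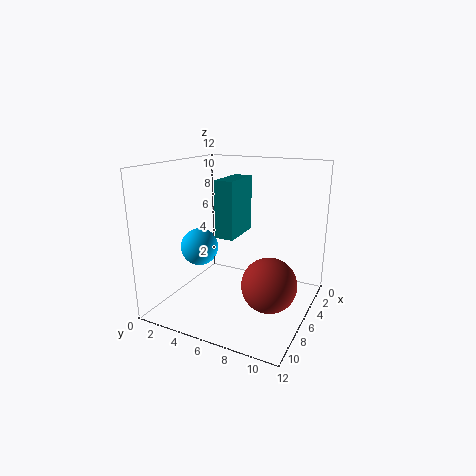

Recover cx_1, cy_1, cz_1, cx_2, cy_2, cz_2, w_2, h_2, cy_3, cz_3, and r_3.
cx_1 = 8, cy_1 = 3.5, cz_1 = 5.5, cx_2 = 4.5, cy_2 = 5, cz_2 = 6.5, w_2 = 3.5, h_2 = 4.5, cy_3 = 10, cz_3 = 4, r_3 = 2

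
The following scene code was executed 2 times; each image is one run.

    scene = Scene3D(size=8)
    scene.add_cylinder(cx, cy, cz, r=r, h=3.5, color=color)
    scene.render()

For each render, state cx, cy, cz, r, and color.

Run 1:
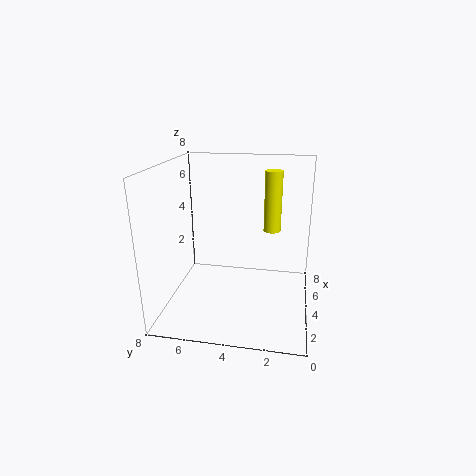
cx = 5.5, cy = 2.25, cz = 4, r = 0.5, color = 'yellow'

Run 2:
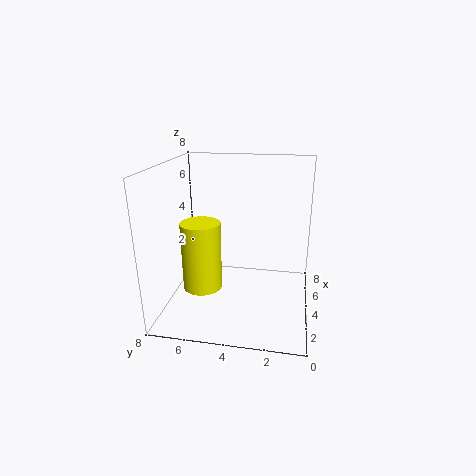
cx = 2, cy = 5.5, cz = 2, r = 1, color = 'yellow'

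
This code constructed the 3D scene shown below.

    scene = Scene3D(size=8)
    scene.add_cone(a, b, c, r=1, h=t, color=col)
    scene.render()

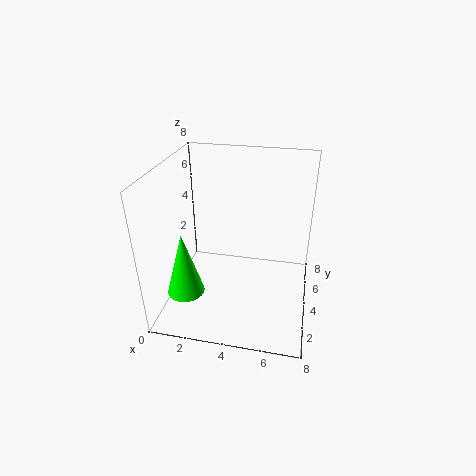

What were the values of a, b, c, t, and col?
a = 1.5
b = 2
c = 1.5
t = 3.5
col = 'lime'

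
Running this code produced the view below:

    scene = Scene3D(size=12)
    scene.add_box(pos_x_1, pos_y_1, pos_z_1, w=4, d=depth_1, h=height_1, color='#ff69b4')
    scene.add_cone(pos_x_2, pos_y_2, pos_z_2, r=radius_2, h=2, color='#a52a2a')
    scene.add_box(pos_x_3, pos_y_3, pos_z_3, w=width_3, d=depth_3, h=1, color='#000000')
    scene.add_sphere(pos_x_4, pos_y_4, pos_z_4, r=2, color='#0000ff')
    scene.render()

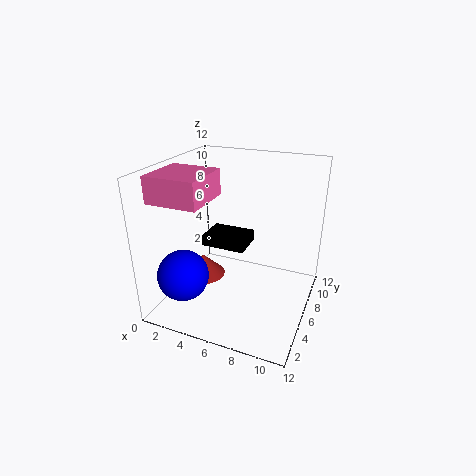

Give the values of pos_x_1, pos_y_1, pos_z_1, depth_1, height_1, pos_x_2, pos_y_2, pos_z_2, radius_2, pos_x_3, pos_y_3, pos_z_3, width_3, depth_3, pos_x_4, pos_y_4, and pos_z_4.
pos_x_1 = 1; pos_y_1 = 1; pos_z_1 = 10; depth_1 = 4; height_1 = 2; pos_x_2 = 2; pos_y_2 = 7; pos_z_2 = 1; radius_2 = 2; pos_x_3 = 2; pos_y_3 = 7; pos_z_3 = 4; width_3 = 4; depth_3 = 3; pos_x_4 = 3; pos_y_4 = 2; pos_z_4 = 4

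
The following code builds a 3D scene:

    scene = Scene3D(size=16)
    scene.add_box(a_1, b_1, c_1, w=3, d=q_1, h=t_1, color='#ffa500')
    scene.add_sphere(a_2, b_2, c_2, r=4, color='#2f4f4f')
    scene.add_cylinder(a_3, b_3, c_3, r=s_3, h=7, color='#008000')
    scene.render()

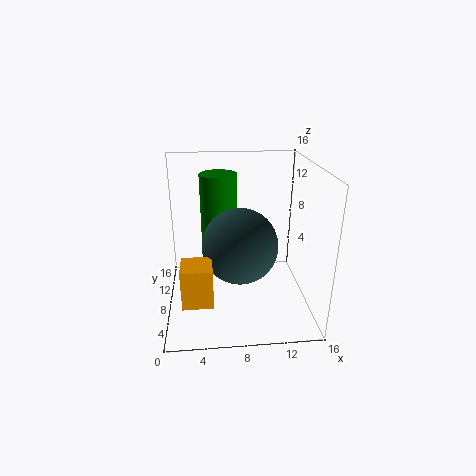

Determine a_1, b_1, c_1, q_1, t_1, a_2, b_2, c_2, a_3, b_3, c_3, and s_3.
a_1 = 2; b_1 = 1; c_1 = 4; q_1 = 3; t_1 = 4; a_2 = 8; b_2 = 6; c_2 = 8; a_3 = 6; b_3 = 9; c_3 = 8; s_3 = 2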